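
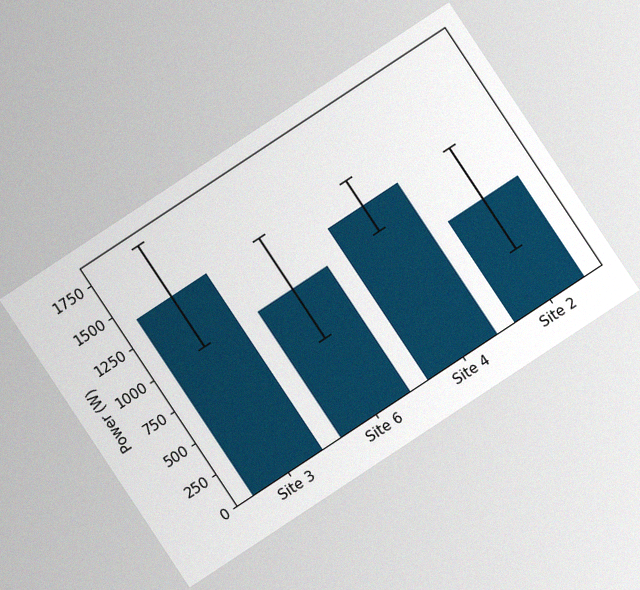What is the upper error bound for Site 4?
1400W

The chart is tilted about 33° counter-clockwise, with some photo noise. The Site 4 bar's upper whisker reaches 1400W.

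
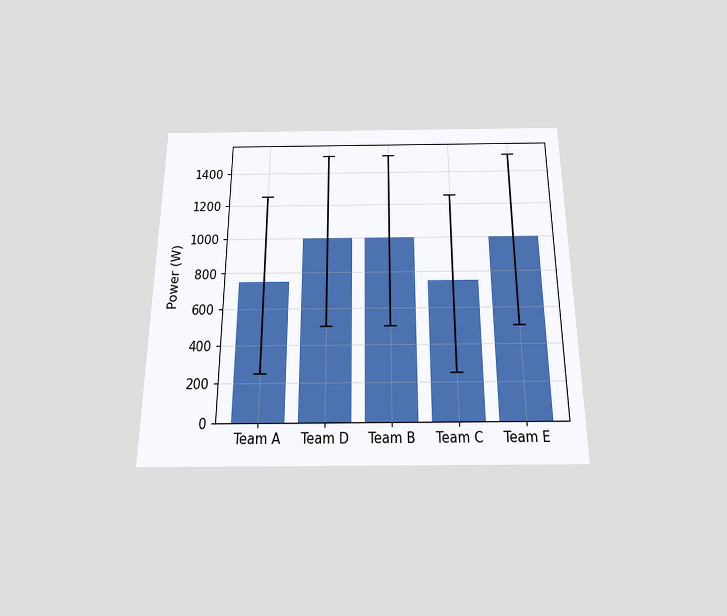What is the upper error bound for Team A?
1250W

The chart is viewed slightly from below. The Team A bar's upper whisker reaches 1250W.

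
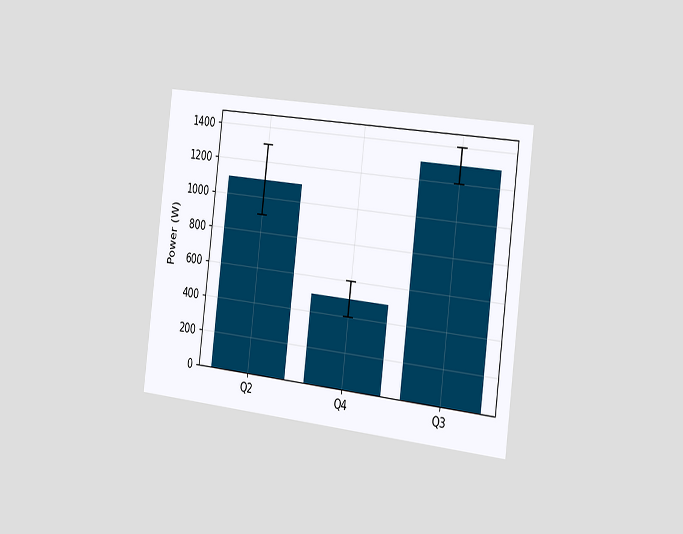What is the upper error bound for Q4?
The chart is tilted about 7° clockwise and viewed slightly from the right. The Q4 bar's upper whisker reaches 600W.

600W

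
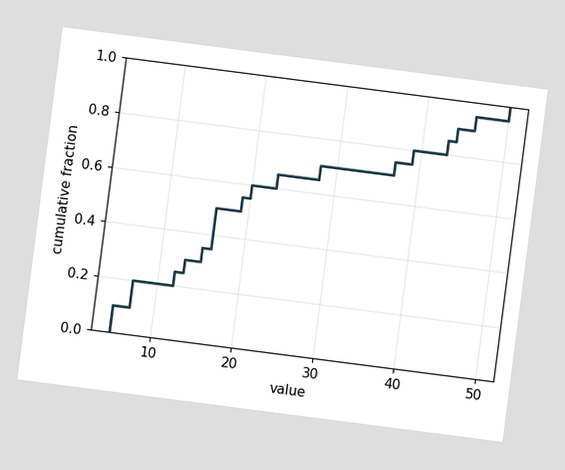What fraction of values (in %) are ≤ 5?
The chart is tilted about 7° clockwise. At x=5 the ECDF step is at 10%.

10%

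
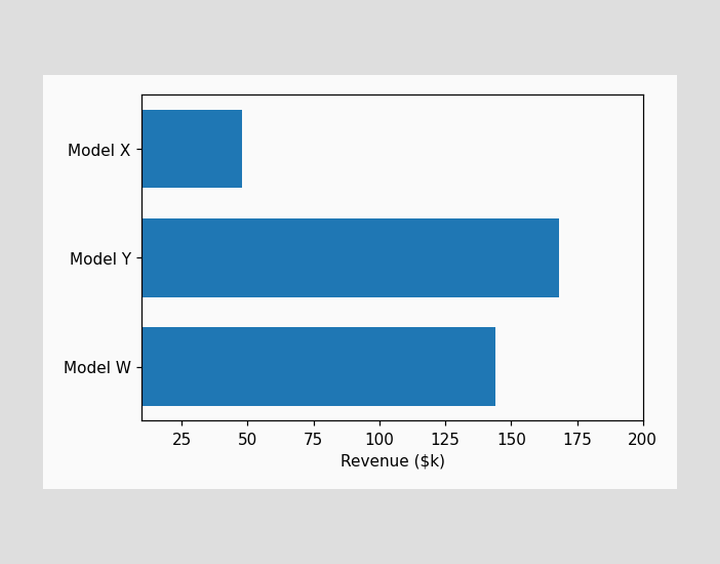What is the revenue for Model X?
Reading along the chart's x-axis, the Model X bar reaches $48k.

$48k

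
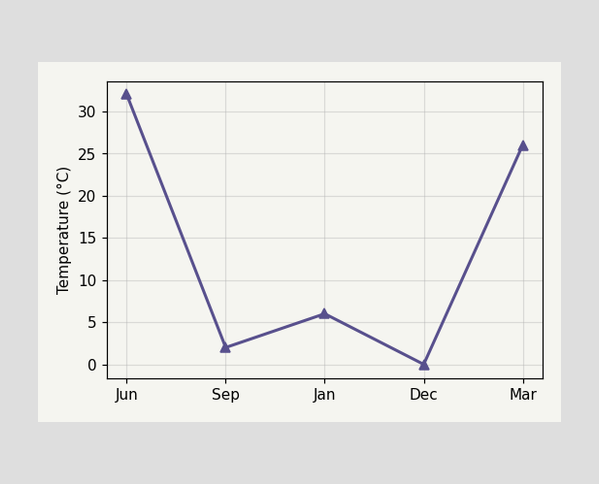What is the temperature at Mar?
At Mar, the line is at 26°C.

26°C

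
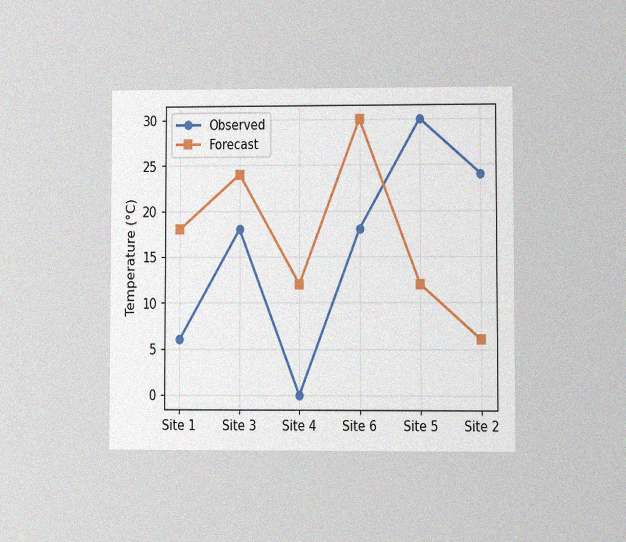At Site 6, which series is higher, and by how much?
Forecast, by 12°C

The chart is viewed at a slight angle, with some photo noise. At Site 6, Forecast sits above the other line by 12°C.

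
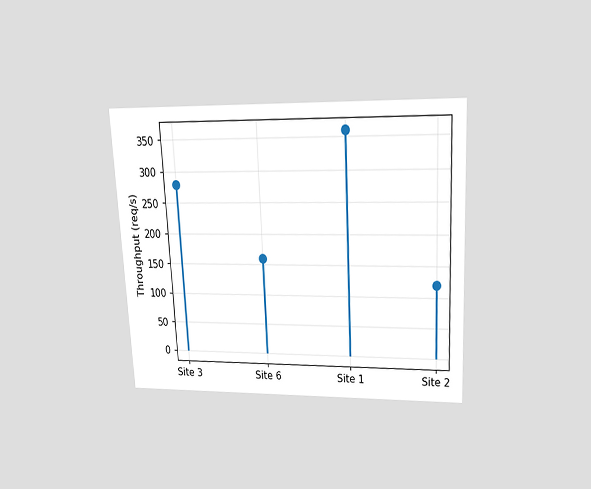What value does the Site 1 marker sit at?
360req/s

The chart is tilted about 3° counter-clockwise and viewed slightly from above. The Site 1 marker sits at 360req/s.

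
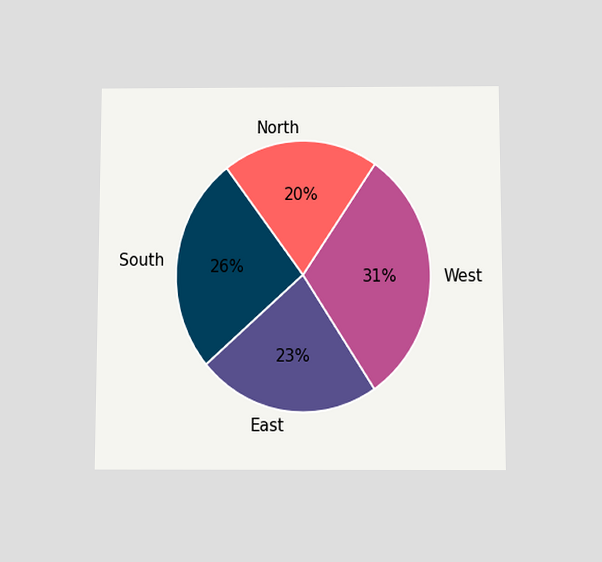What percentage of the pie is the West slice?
The chart is viewed slightly from below. The West slice takes up 31% of the pie.

31%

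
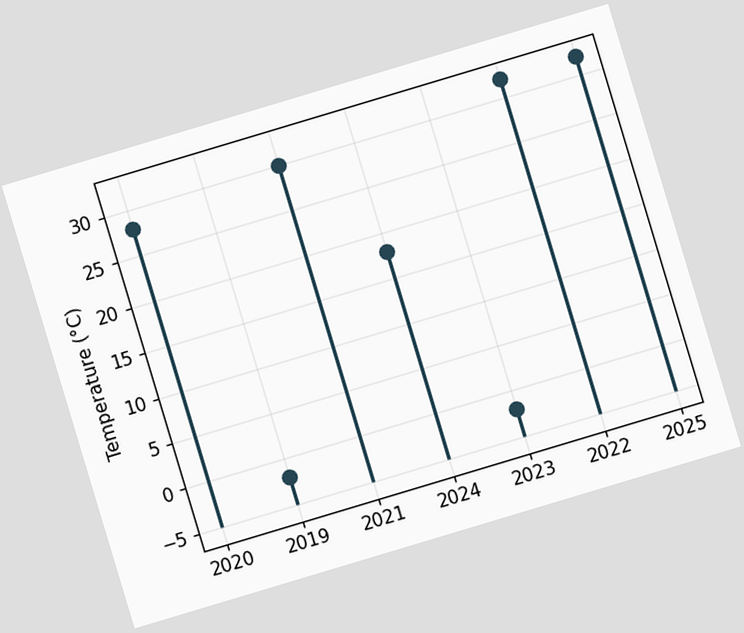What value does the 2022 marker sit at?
32°C

The chart is tilted about 17° counter-clockwise. The 2022 marker sits at 32°C.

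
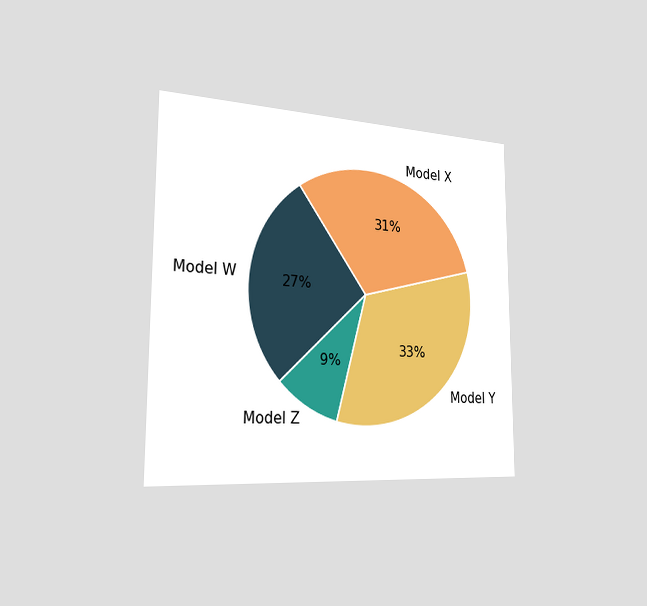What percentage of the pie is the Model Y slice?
The chart is viewed slightly from the left. The Model Y slice takes up 33% of the pie.

33%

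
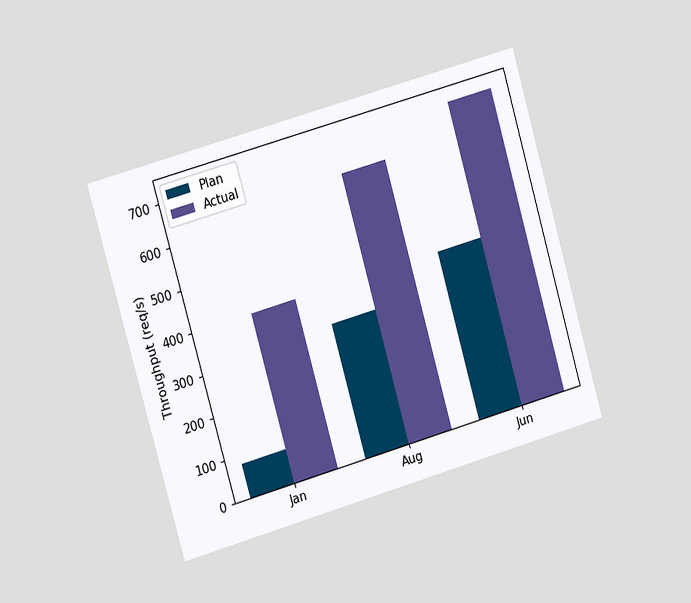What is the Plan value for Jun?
The chart is tilted about 16° counter-clockwise and viewed slightly from the left. The Plan bar at Jun reaches 400req/s on the y-axis.

400req/s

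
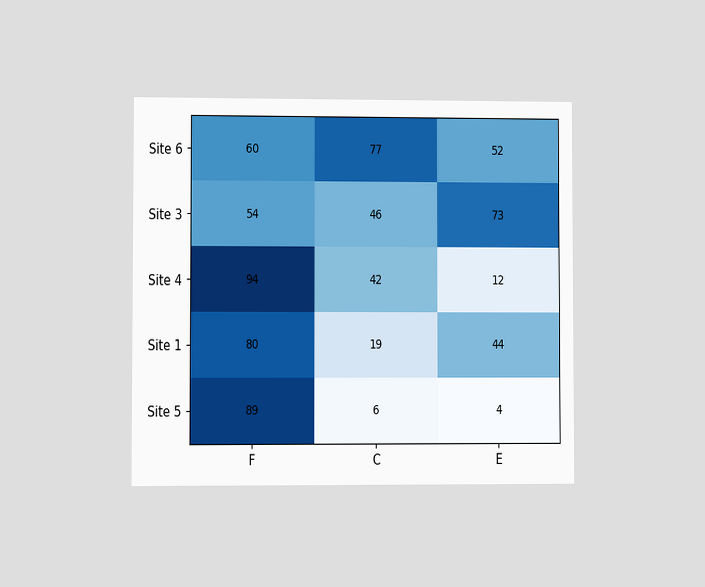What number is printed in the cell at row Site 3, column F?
54

The chart is viewed at a slight angle. The (Site 3, F) cell reads 54.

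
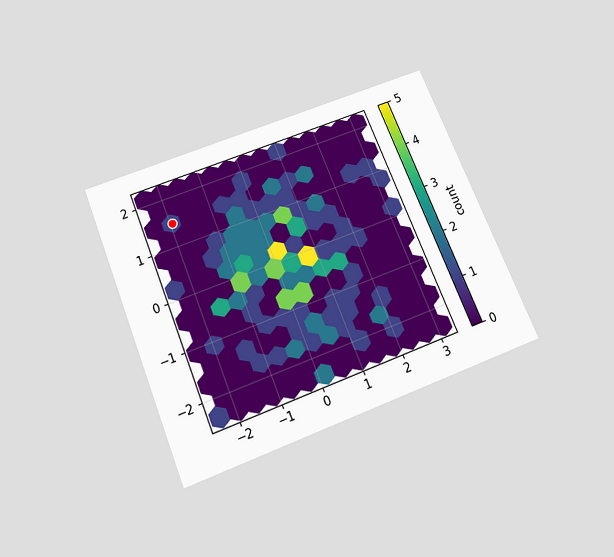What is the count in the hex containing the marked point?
The chart is tilted about 22° counter-clockwise and viewed slightly from below. The marked hex reads 1 on the colorbar.

1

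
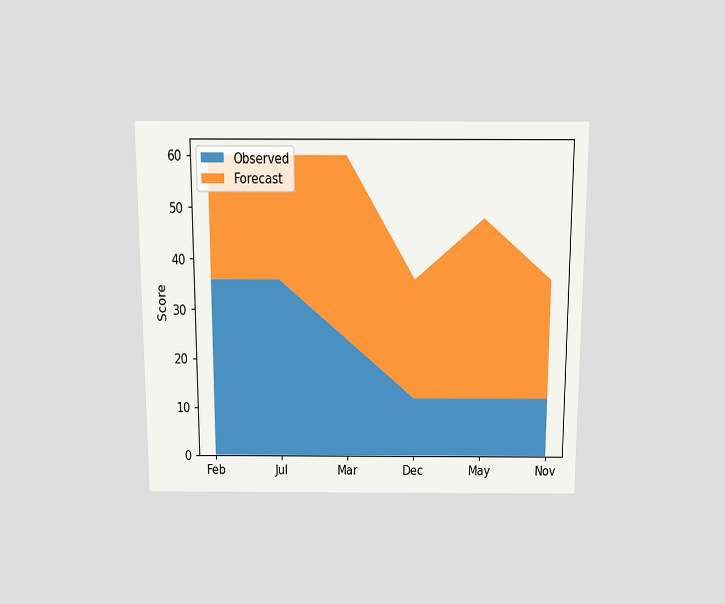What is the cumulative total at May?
The chart is viewed slightly from above. The stacked total at May reaches 48.

48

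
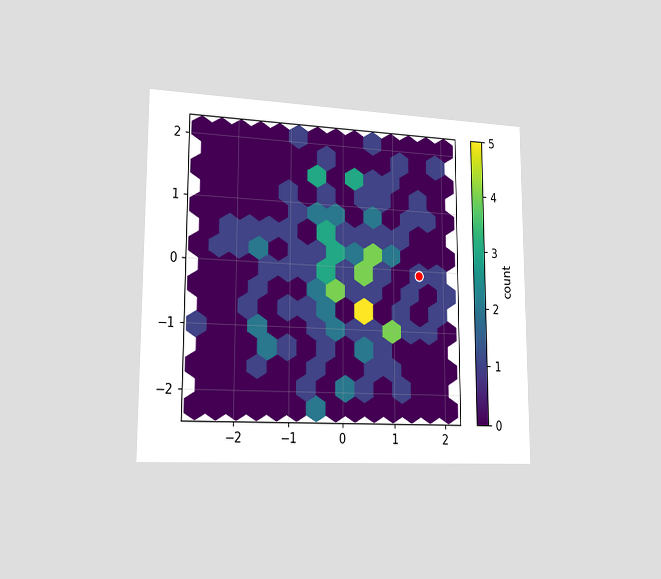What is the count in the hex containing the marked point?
1

The chart is viewed slightly from the left. The marked hex reads 1 on the colorbar.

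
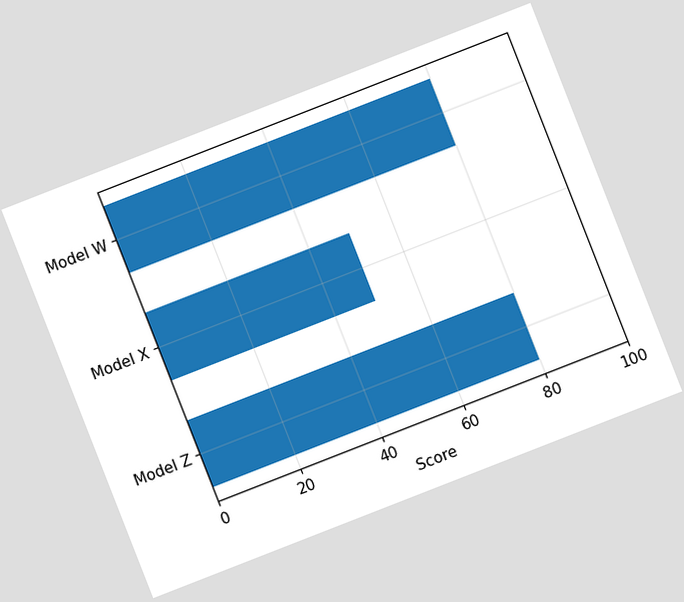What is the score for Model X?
50

The chart is tilted about 21° counter-clockwise. Reading along the chart's x-axis, the Model X bar reaches 50.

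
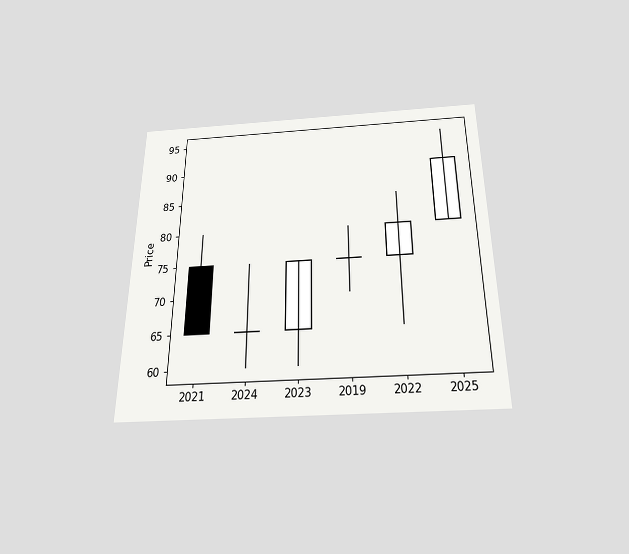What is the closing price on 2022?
80

The chart is viewed slightly from below. The 2022 candle closes at 80.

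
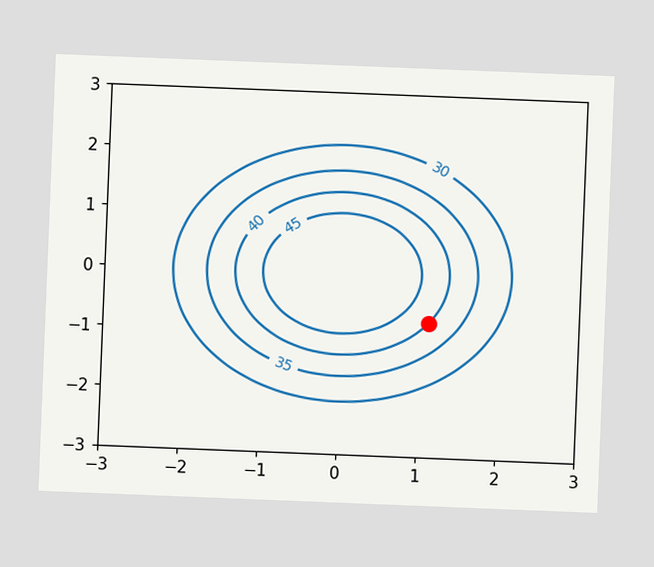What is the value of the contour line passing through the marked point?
The chart is tilted about 2° clockwise. The marked point sits on the contour labelled 40.

40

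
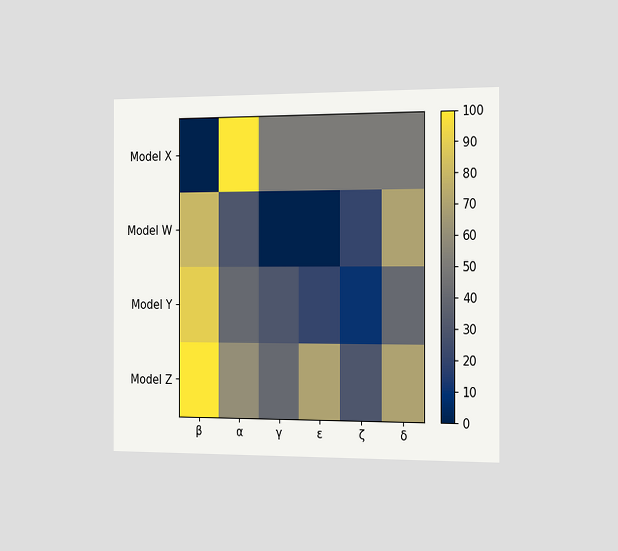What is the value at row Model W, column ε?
0

The chart is viewed slightly from the right. Matching cell (Model W, ε) against the colorbar gives 0.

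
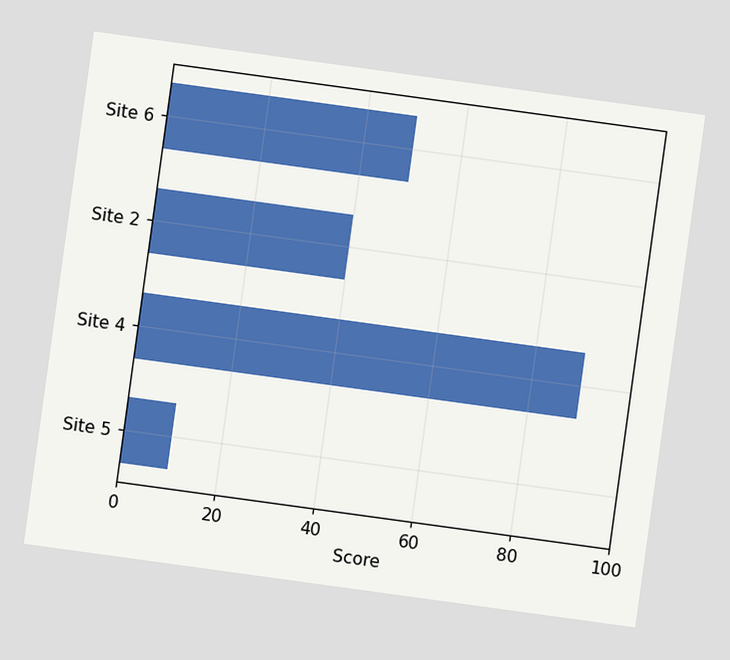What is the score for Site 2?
The chart is tilted about 8° clockwise. Reading along the chart's x-axis, the Site 2 bar reaches 40.

40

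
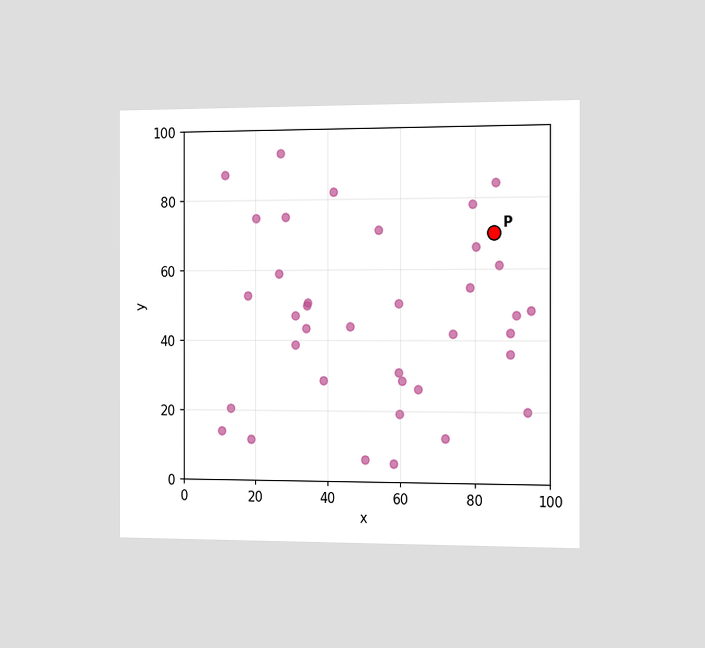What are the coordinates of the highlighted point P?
The chart is viewed slightly from the right. Following the gridlines from P to each axis, P sits at (85, 70).

(85, 70)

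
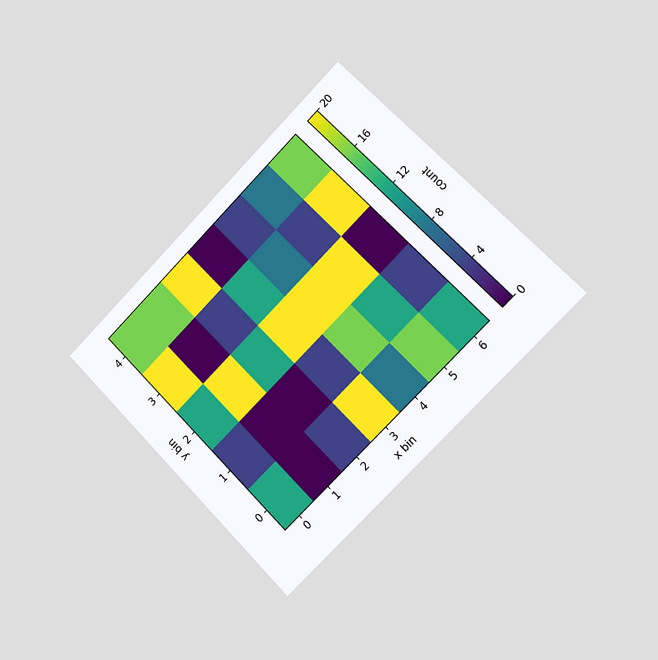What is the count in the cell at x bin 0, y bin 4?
The chart is tilted about 45° counter-clockwise and viewed slightly from the right. Matching the cell (0, 4) against the colorbar gives 16.

16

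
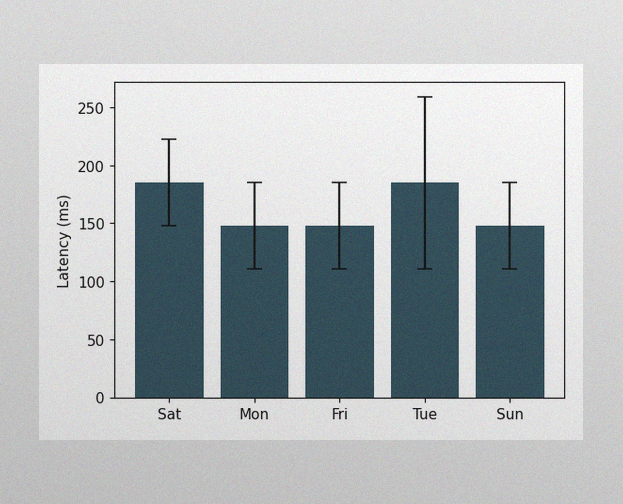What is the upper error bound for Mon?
185ms

The image has some photo noise and uneven lighting. The Mon bar's upper whisker reaches 185ms.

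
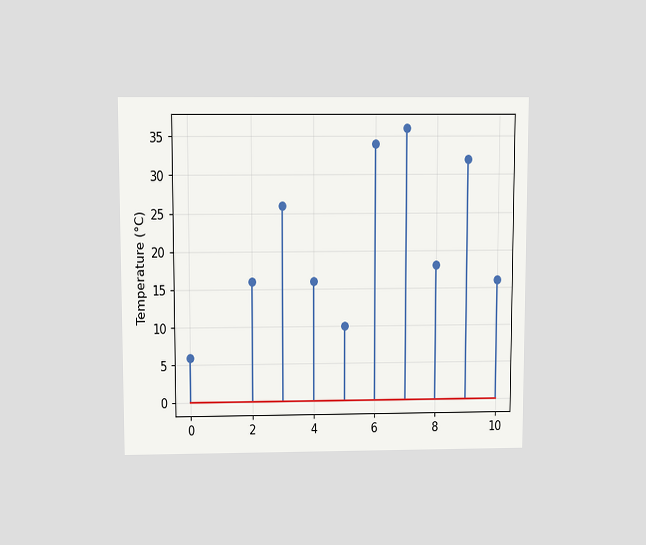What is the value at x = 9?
The chart is viewed slightly from above. The stem at x=9 reaches 32°C.

32°C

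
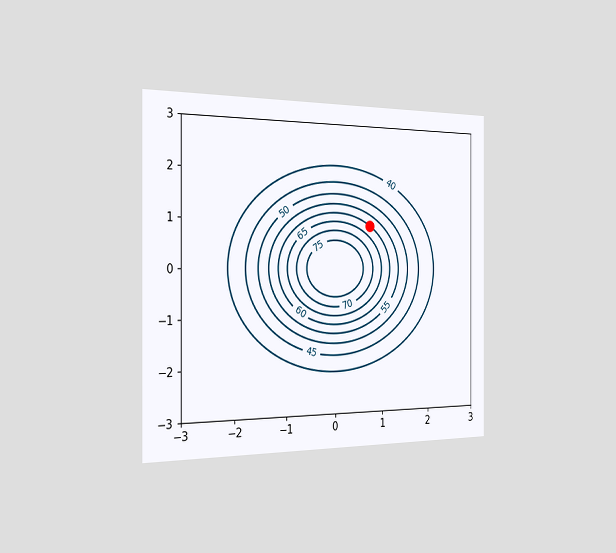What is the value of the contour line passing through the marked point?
The chart is viewed slightly from the left. The marked point sits on the contour labelled 60.

60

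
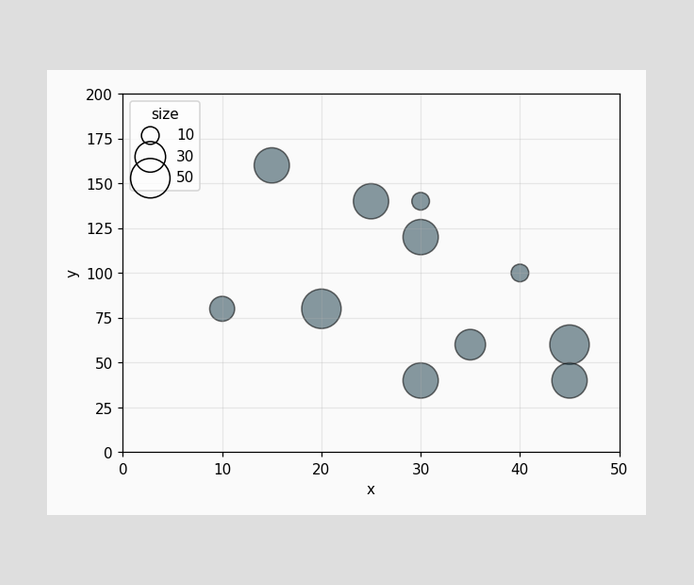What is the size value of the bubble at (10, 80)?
Matching the bubble at (10, 80) against the size legend gives 20.

20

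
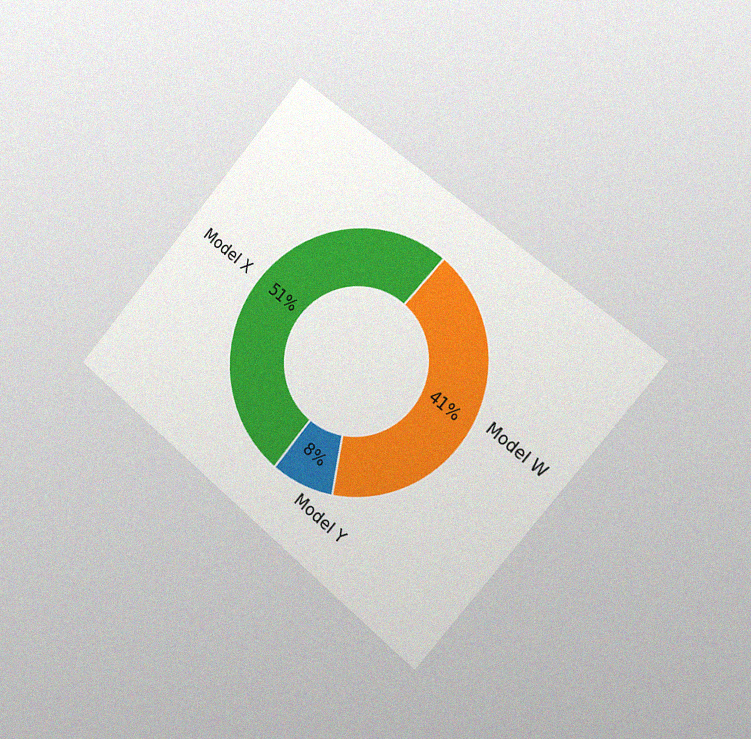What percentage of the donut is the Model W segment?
41%

The chart is tilted about 40° clockwise and viewed slightly from the right, with some photo noise. The Model W segment takes up 41% of the ring.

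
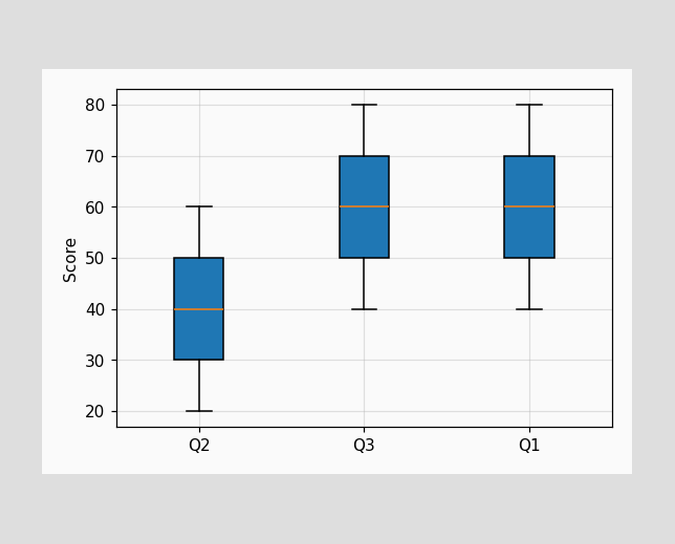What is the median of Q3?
60

The median line in the Q3 box sits at 60.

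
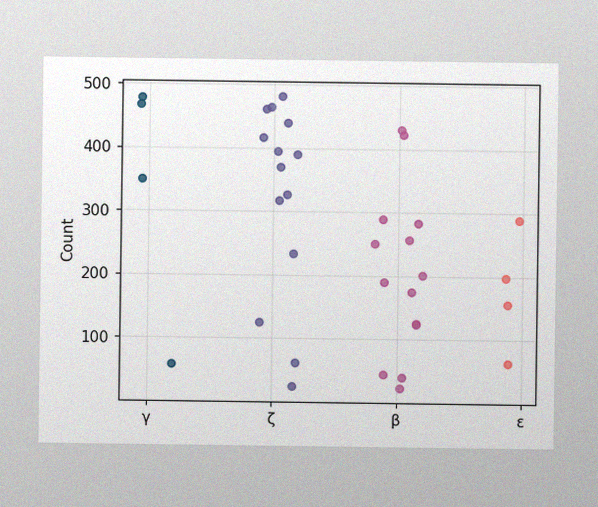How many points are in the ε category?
4

The image has some photo noise and uneven lighting. Counting the markers in the ε column gives 4.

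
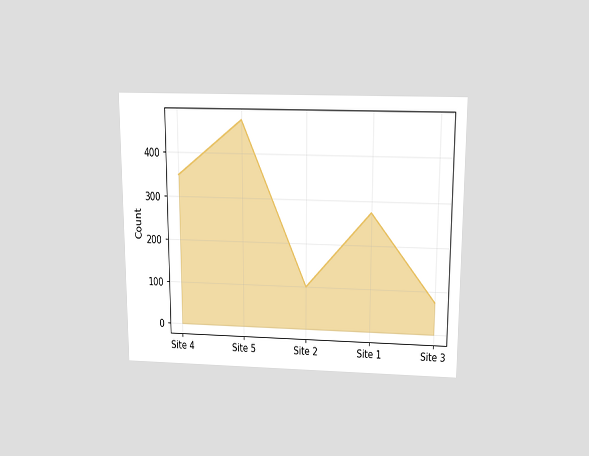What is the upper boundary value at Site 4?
350

The chart is viewed slightly from above. At Site 4 the upper boundary is at 350.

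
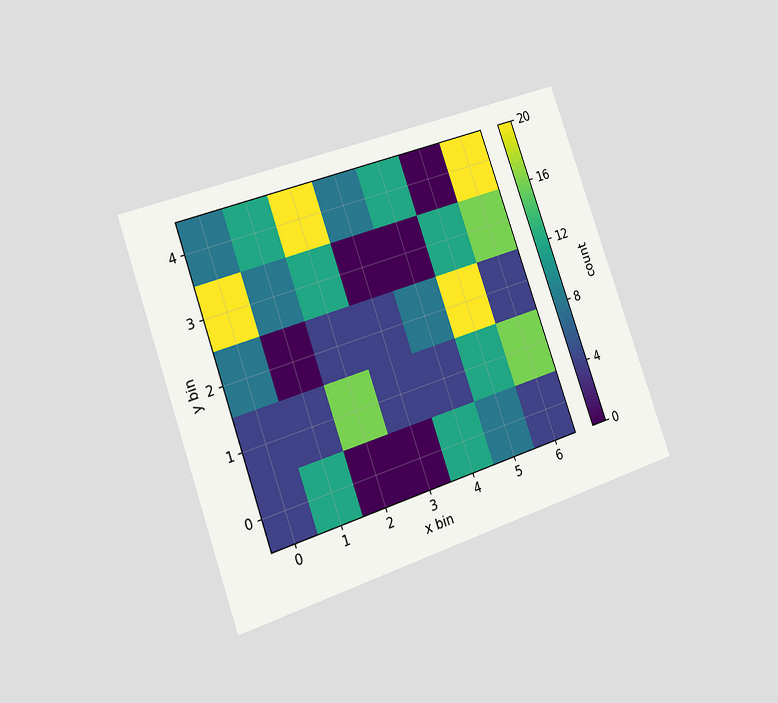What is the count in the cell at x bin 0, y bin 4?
8

The chart is tilted about 19° counter-clockwise and viewed slightly from the left. Matching the cell (0, 4) against the colorbar gives 8.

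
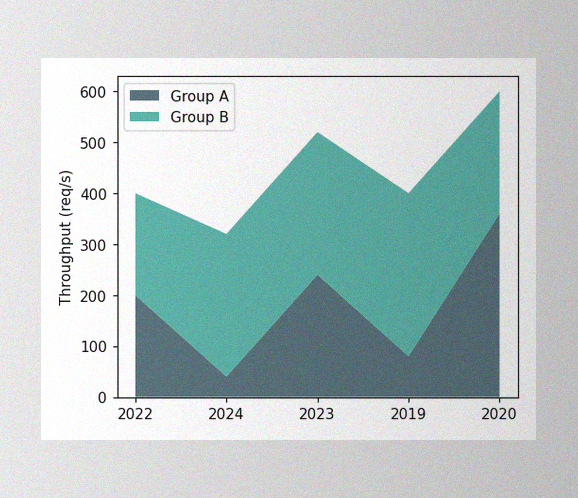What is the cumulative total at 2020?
600req/s

The image has some photo noise and uneven lighting. The stacked total at 2020 reaches 600req/s.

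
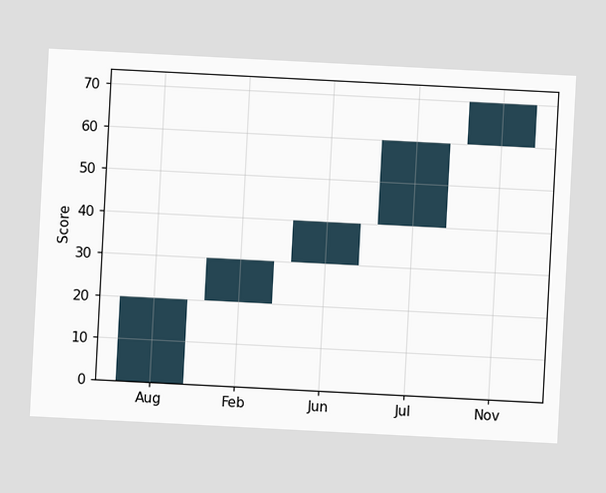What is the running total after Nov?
The chart is tilted about 3° clockwise. After Nov the running total reaches 70.

70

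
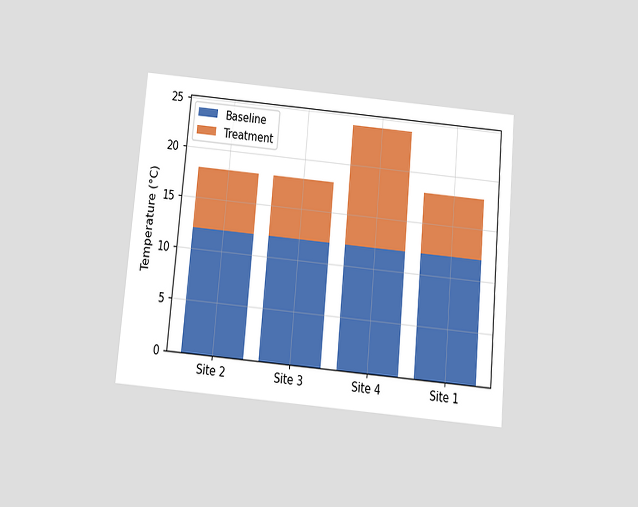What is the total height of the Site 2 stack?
The chart is tilted about 5° clockwise and viewed slightly from below. The Site 2 stack's top reaches 18°C on the y-axis.

18°C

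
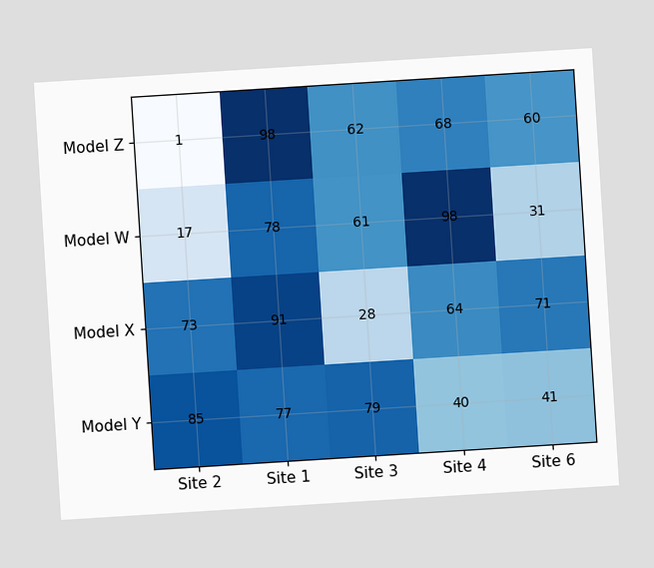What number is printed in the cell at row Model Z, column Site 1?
98

The chart is tilted about 4° counter-clockwise. The (Model Z, Site 1) cell reads 98.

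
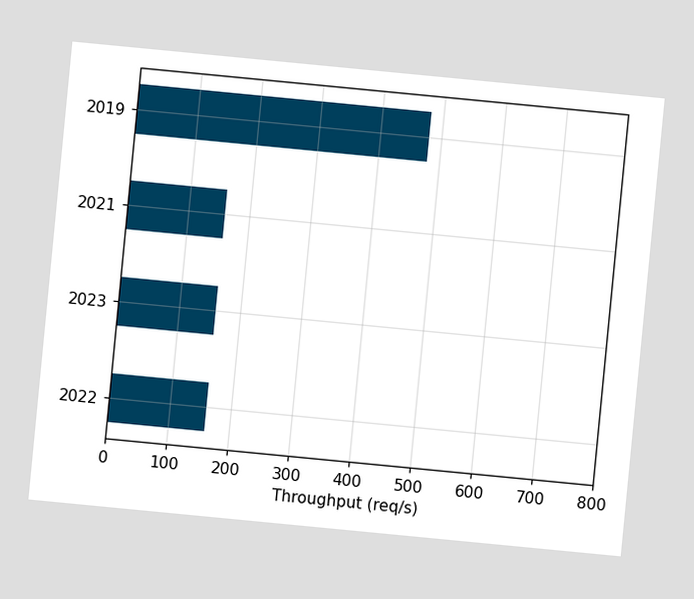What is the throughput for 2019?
480req/s

The chart is tilted about 5° clockwise. Reading along the chart's x-axis, the 2019 bar reaches 480req/s.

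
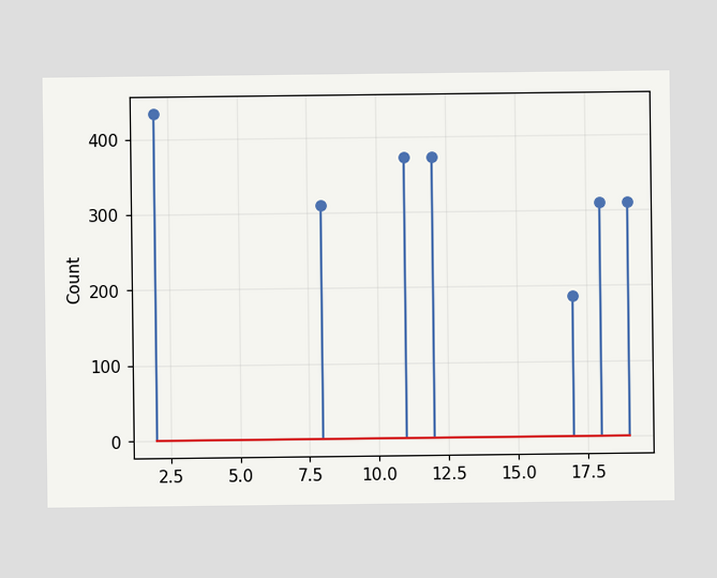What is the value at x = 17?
The stem at x=17 reaches 186.

186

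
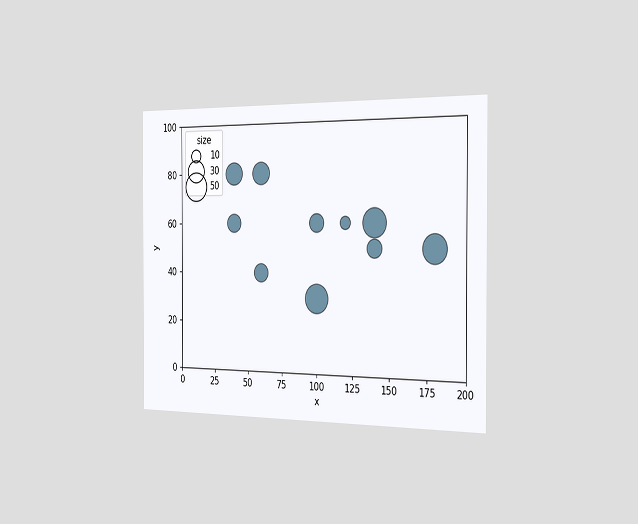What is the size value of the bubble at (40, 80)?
The chart is viewed slightly from the right. Matching the bubble at (40, 80) against the size legend gives 30.

30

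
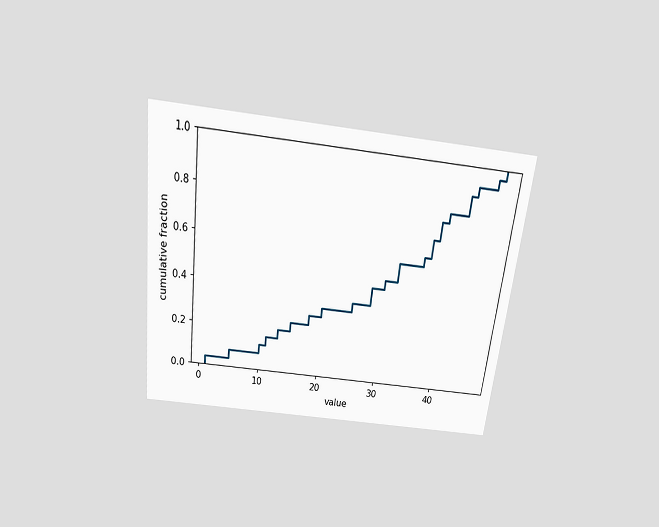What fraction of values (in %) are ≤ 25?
36%

The chart is tilted about 7° clockwise and viewed slightly from above. At x=25 the ECDF step is at 36%.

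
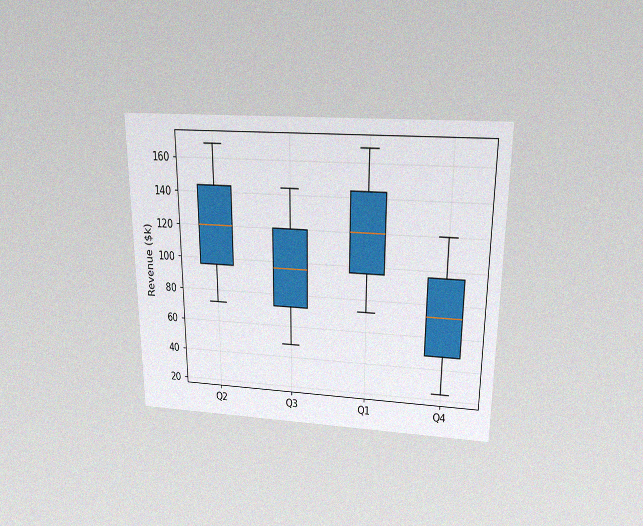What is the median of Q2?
$120k

The chart is viewed slightly from above, with some photo noise. The median line in the Q2 box sits at $120k.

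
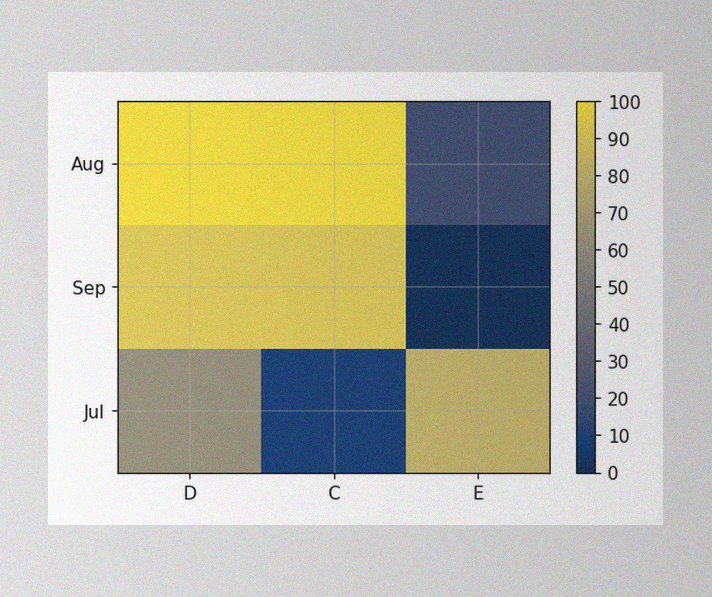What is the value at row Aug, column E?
The image has some photo noise and uneven lighting. Matching cell (Aug, E) against the colorbar gives 20.

20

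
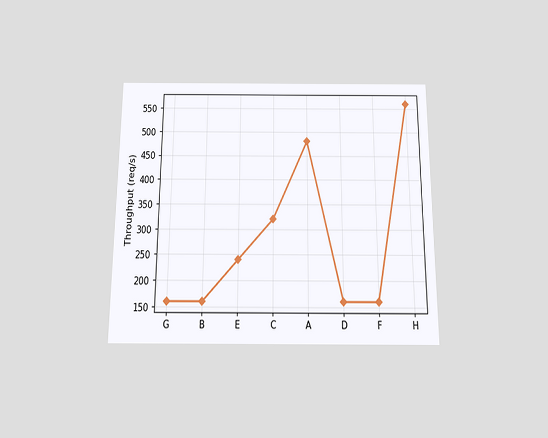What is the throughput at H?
The chart is viewed slightly from below. At H, the line is at 560req/s.

560req/s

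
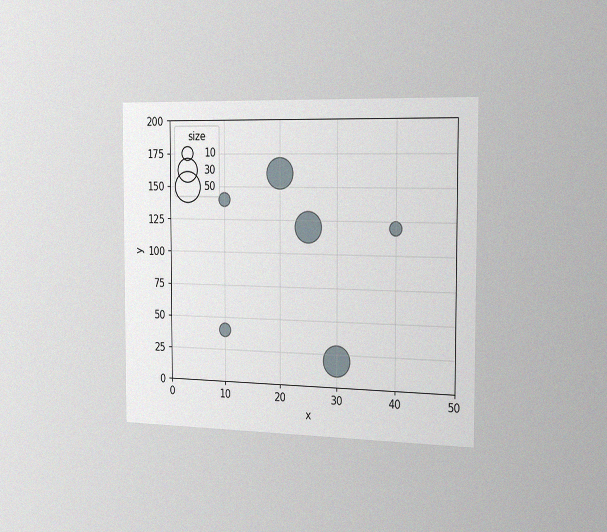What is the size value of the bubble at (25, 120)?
50

The chart is viewed slightly from the right, with some photo noise. Matching the bubble at (25, 120) against the size legend gives 50.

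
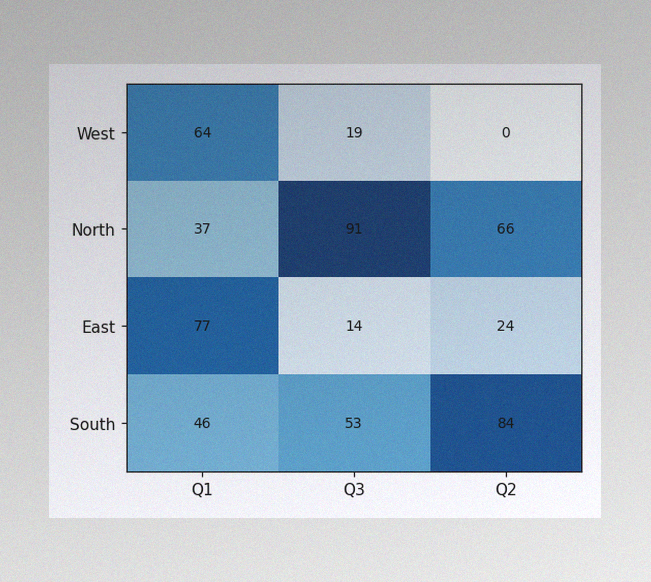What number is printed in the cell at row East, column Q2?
The image has some photo noise and uneven lighting. The (East, Q2) cell reads 24.

24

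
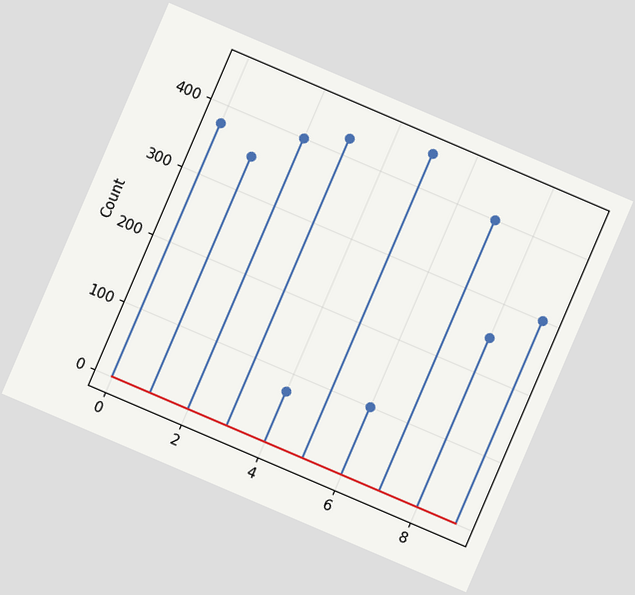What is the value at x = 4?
The chart is tilted about 23° clockwise. The stem at x=4 reaches 75.

75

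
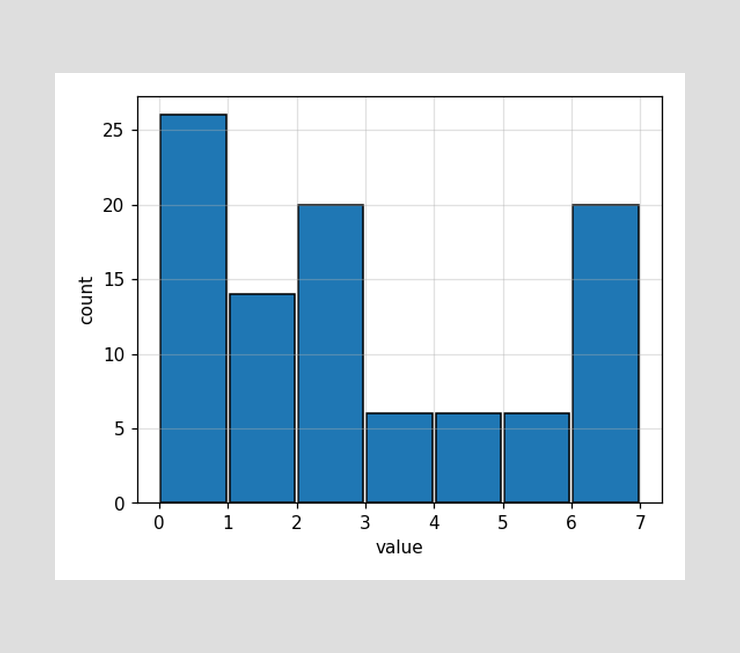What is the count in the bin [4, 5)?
6

The [4, 5) bin has height 6.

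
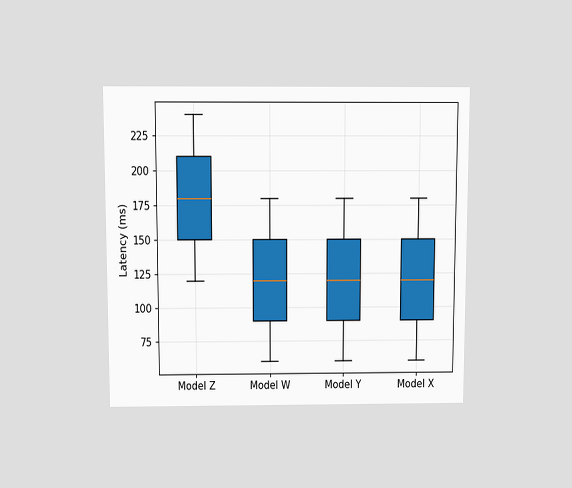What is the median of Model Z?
180ms

The chart is viewed slightly from above. The median line in the Model Z box sits at 180ms.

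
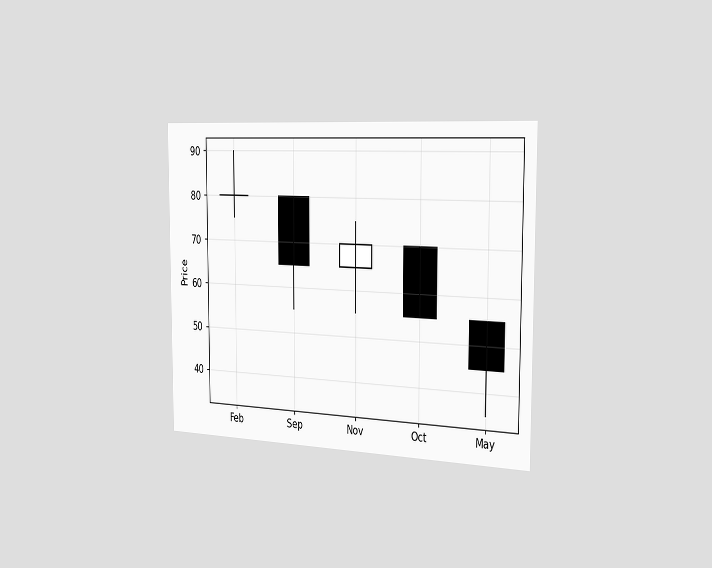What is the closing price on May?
45

The chart is viewed slightly from the right. The May candle closes at 45.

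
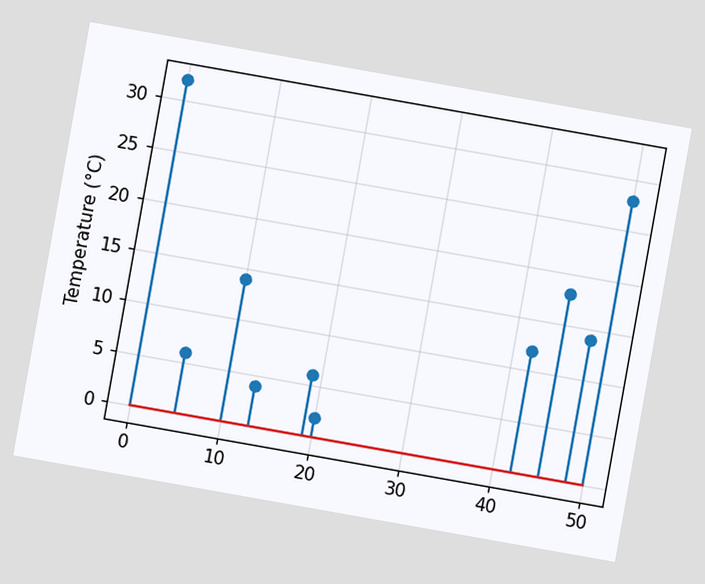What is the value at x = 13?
4°C

The chart is tilted about 10° clockwise. The stem at x=13 reaches 4°C.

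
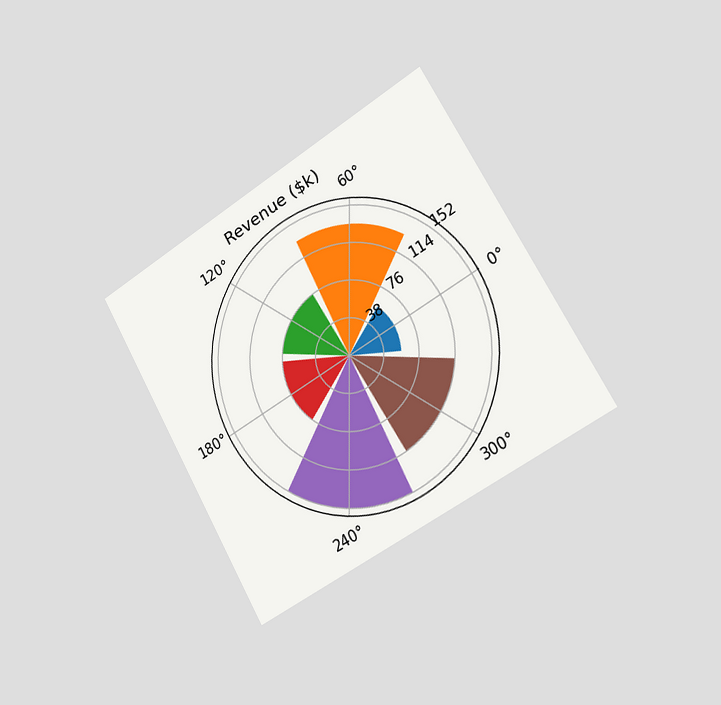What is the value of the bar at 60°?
$133k

The chart is tilted about 30° counter-clockwise and viewed slightly from the right. The bar at 60° reaches $133k on the radial axis.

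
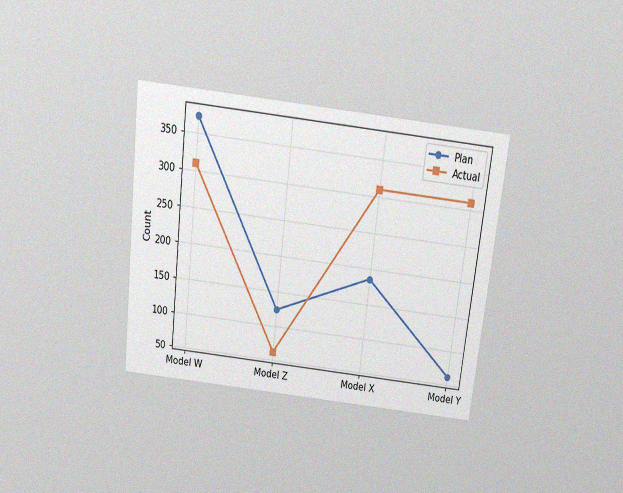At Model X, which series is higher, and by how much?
Actual, by 124

The chart is tilted about 7° clockwise and viewed slightly from above, with some photo noise. At Model X, Actual sits above the other line by 124.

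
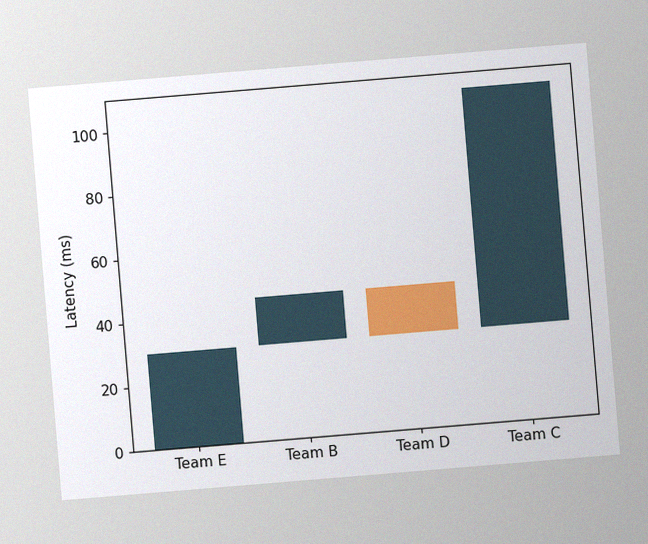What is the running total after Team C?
105ms

The chart is tilted about 5° counter-clockwise, with some photo noise. After Team C the running total reaches 105ms.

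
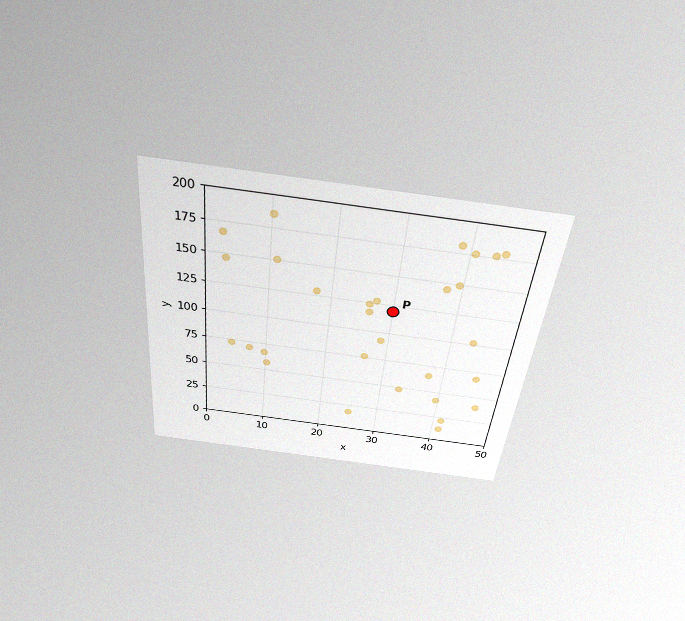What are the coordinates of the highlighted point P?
The chart is tilted about 6° clockwise and viewed slightly from above, with some photo noise. Following the gridlines from P to each axis, P sits at (30, 120).

(30, 120)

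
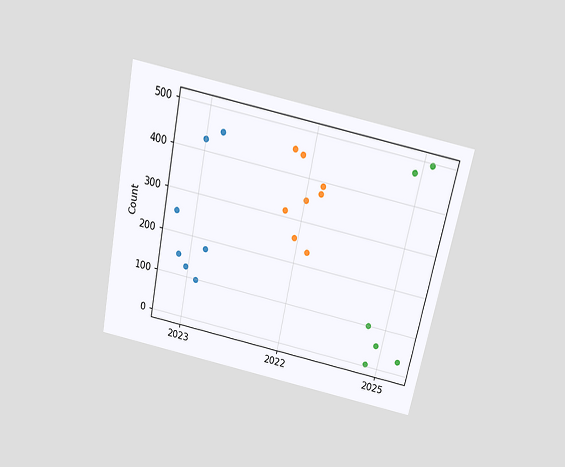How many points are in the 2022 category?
8

The chart is tilted about 12° clockwise and viewed slightly from above. Counting the markers in the 2022 column gives 8.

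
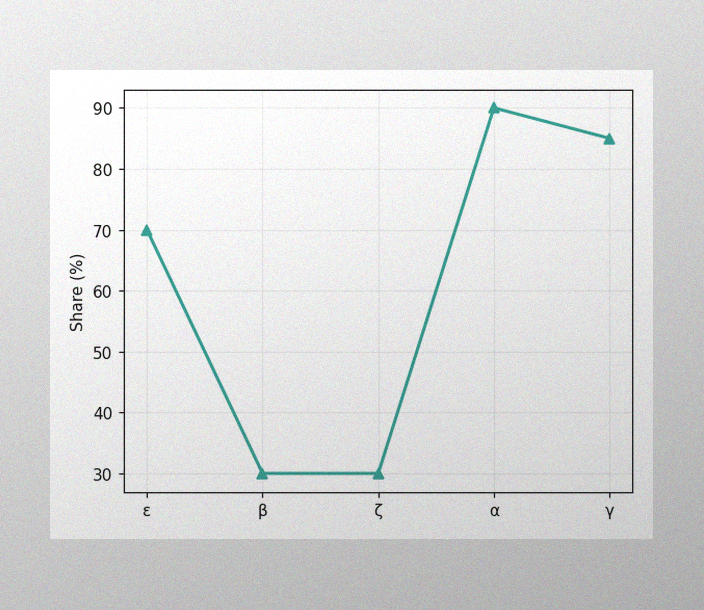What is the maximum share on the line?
90%

The image has some photo noise and uneven lighting. The highest point is at α, and reading across to the y-axis gives 90%.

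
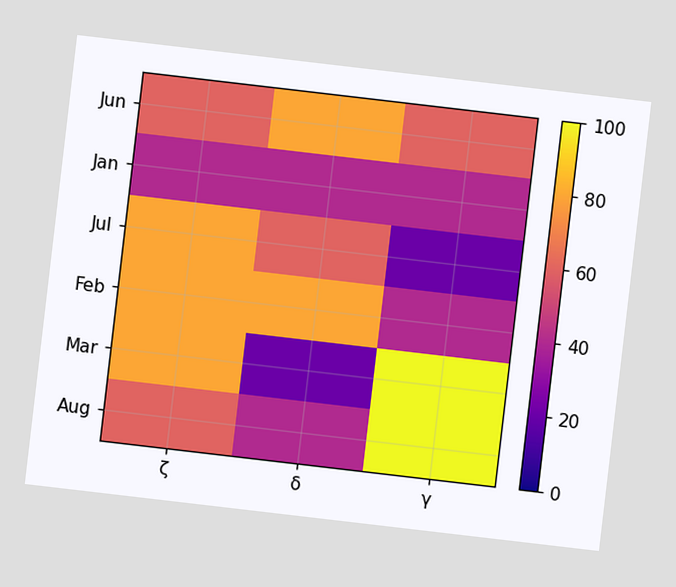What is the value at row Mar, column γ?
100

The chart is tilted about 7° clockwise. Matching cell (Mar, γ) against the colorbar gives 100.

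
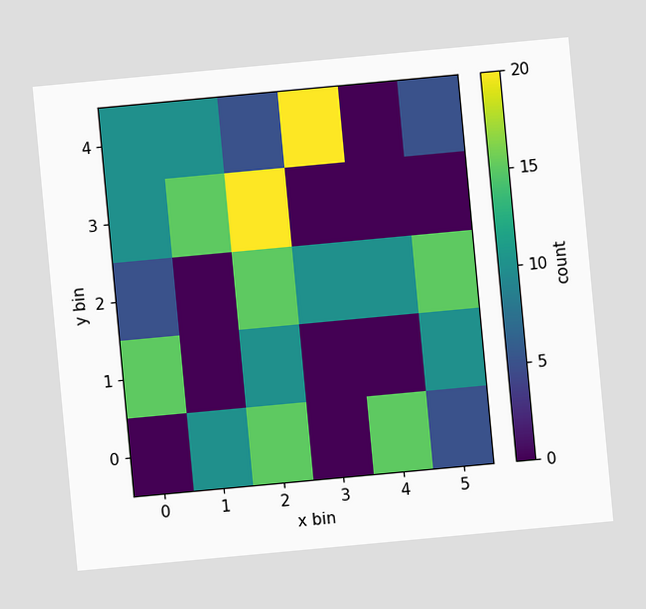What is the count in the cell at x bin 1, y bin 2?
0

The chart is tilted about 5° counter-clockwise. Matching the cell (1, 2) against the colorbar gives 0.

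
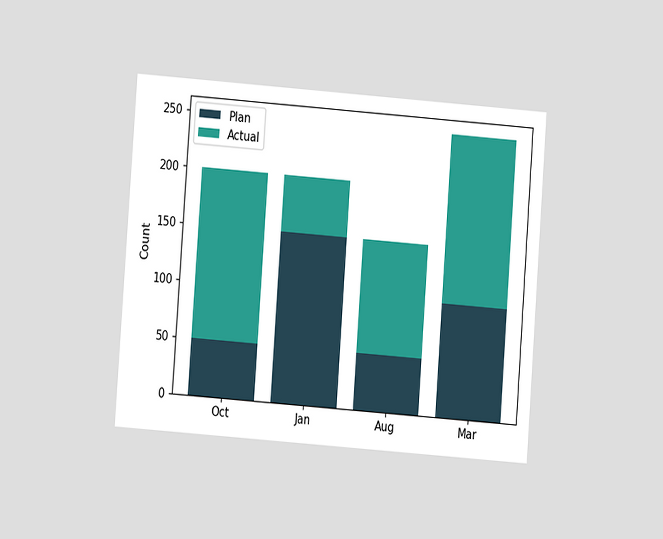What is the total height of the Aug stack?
The chart is tilted about 4° clockwise and viewed at a slight angle. The Aug stack's top reaches 150 on the y-axis.

150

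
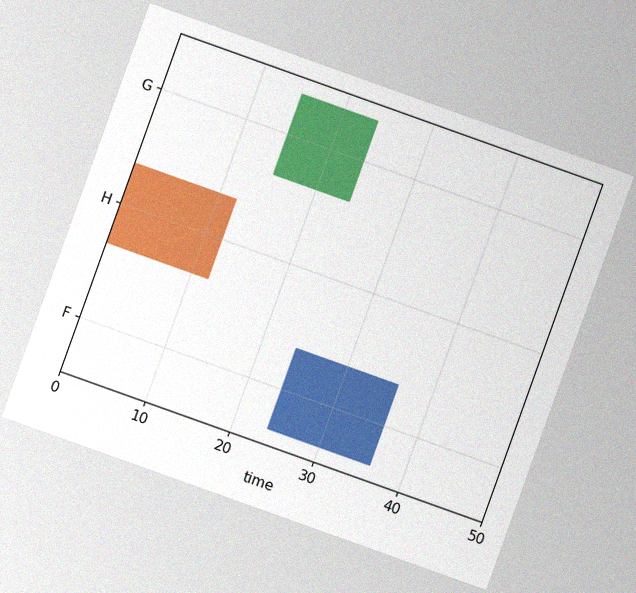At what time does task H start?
The chart is tilted about 20° clockwise, with some photo noise. The H bar begins at t=0.

0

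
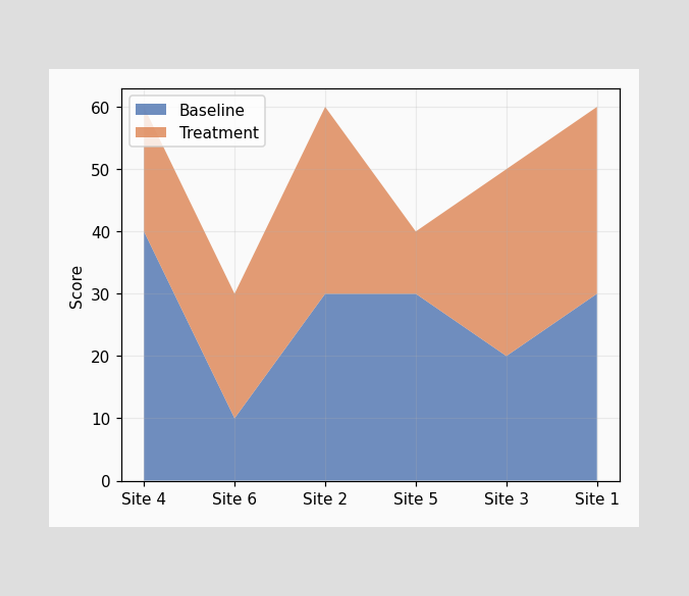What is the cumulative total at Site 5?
The stacked total at Site 5 reaches 40.

40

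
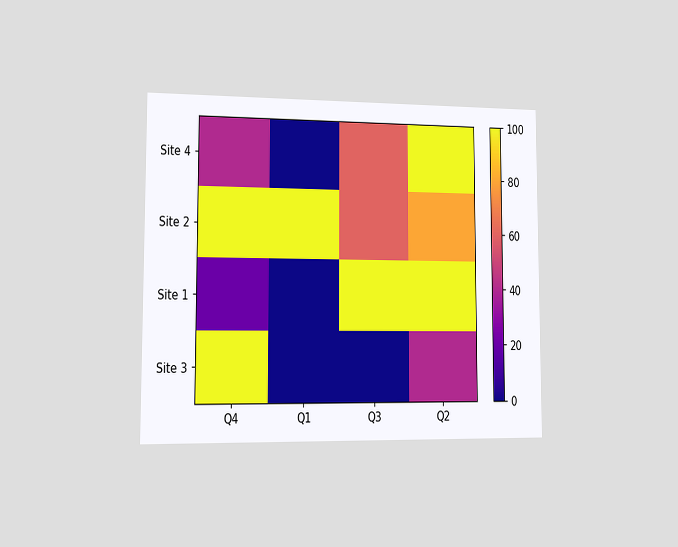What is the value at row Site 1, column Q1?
The chart is viewed slightly from the left. Matching cell (Site 1, Q1) against the colorbar gives 0.

0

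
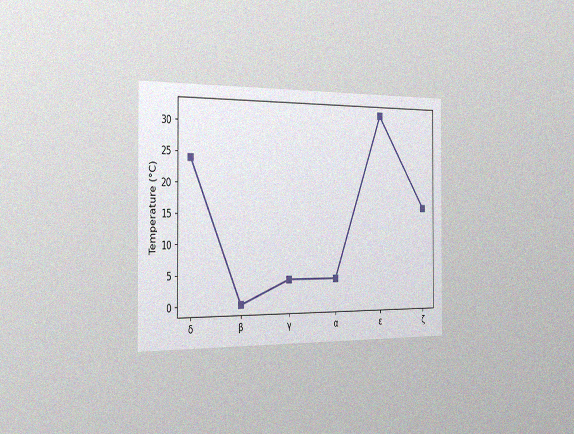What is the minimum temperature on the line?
The chart is viewed slightly from the left, with some photo noise. The lowest point is at β, and reading across to the y-axis gives 0°C.

0°C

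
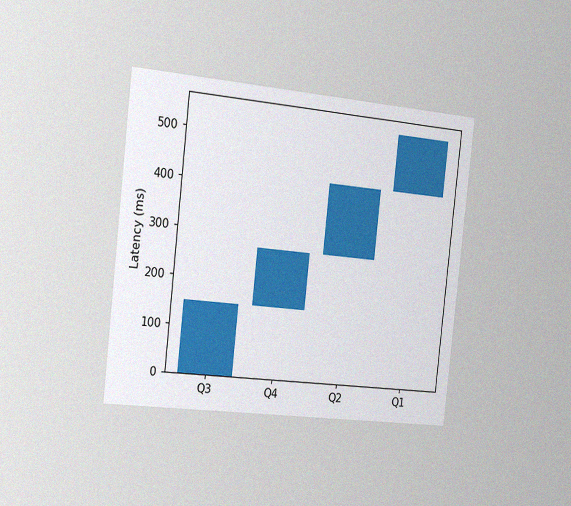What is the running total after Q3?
The chart is tilted about 6° clockwise and viewed slightly from the left, with some photo noise. After Q3 the running total reaches 150ms.

150ms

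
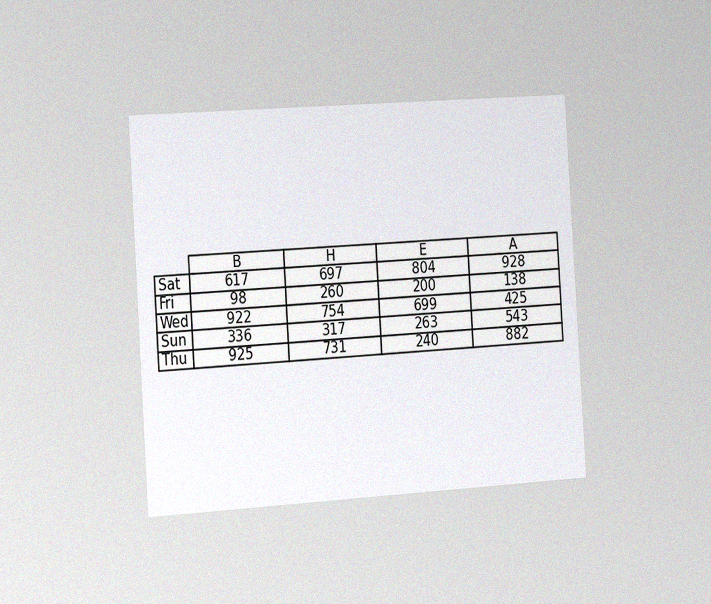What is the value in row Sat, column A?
The chart is tilted about 4° counter-clockwise and viewed slightly from the left, with some photo noise. The (Sat, A) cell reads 928.

928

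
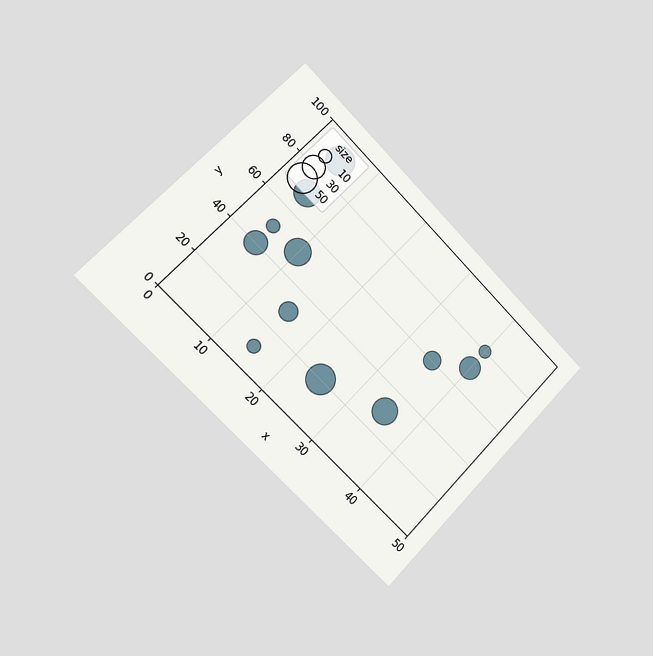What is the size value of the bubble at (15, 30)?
20

The chart is tilted about 45° clockwise and viewed slightly from the left. Matching the bubble at (15, 30) against the size legend gives 20.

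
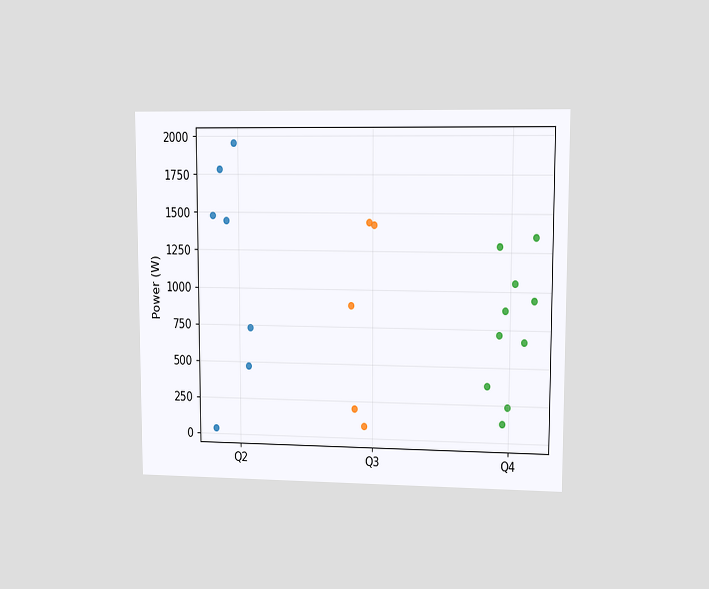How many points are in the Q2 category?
7

The chart is viewed at a slight angle. Counting the markers in the Q2 column gives 7.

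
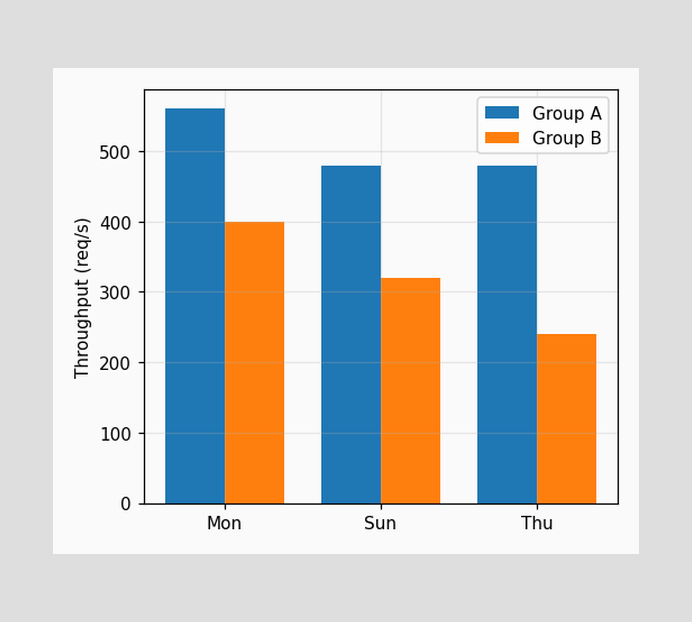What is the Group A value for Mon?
The Group A bar at Mon reaches 560req/s on the y-axis.

560req/s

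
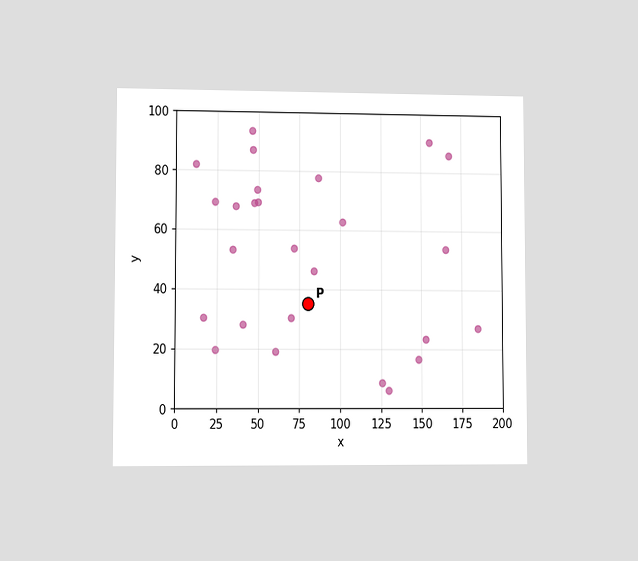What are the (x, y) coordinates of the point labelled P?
The chart is viewed at a slight angle. Following the gridlines from P to each axis, P sits at (80, 35).

(80, 35)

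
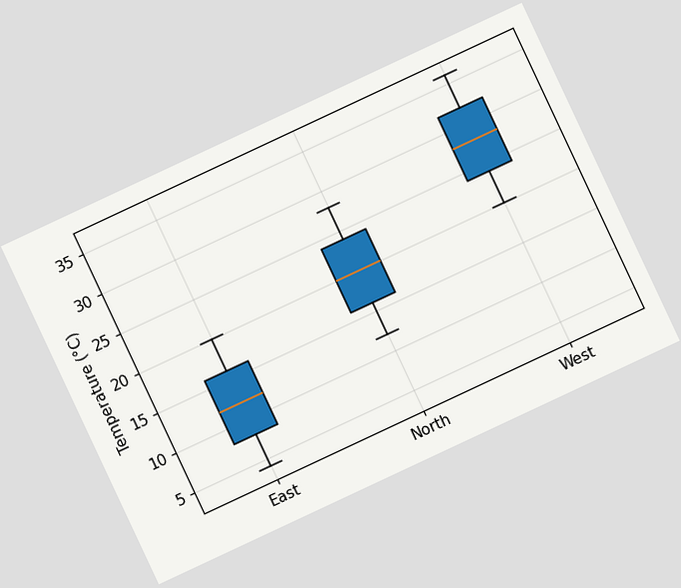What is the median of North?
20°C

The chart is tilted about 25° counter-clockwise. The median line in the North box sits at 20°C.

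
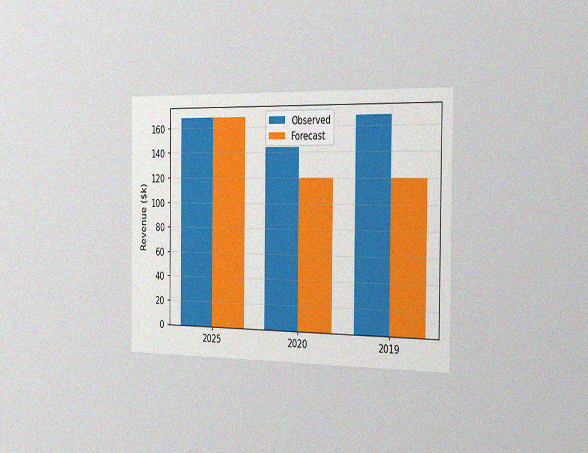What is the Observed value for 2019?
$168k

The chart is viewed slightly from the right, with some photo noise. The Observed bar at 2019 reaches $168k on the y-axis.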